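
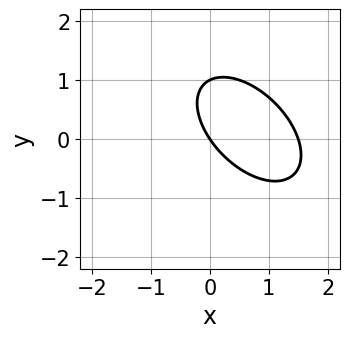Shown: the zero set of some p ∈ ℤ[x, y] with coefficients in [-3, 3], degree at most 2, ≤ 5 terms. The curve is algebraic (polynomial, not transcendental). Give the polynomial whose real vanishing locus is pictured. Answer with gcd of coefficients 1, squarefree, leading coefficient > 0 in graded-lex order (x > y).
2*x^2 + 2*x*y + 2*y^2 - 3*x - 2*y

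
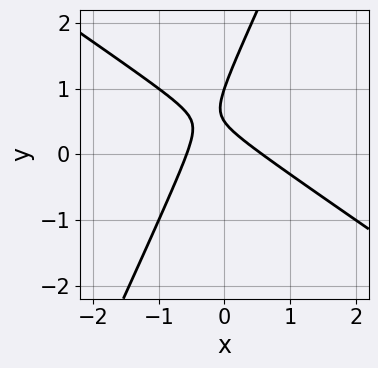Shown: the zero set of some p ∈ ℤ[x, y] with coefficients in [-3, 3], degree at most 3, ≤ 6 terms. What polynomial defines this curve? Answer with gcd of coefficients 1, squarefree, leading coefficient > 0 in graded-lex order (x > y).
3*x^2 + 3*x*y - 2*y^2 + 3*y - 1

1. Degree: no degree-1 curve has this shape, so deg p = 2.
2. From the visible intercepts: one y-axis crossing is at y = 1.
3. Matching integer coefficients to the picture gives p.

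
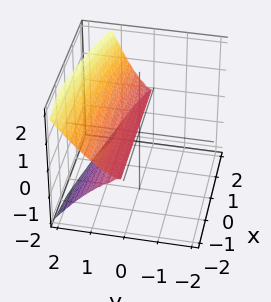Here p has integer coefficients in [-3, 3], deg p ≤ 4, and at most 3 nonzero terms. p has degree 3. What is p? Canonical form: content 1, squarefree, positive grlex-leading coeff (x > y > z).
deg p = 3. A generic line meets the surface in up to 3 points.
Reading off the gridlines: it crosses the y-axis at the gridline y = 0; one z-axis crossing is at z = 0; every point of the x-axis in the box is on the surface.
Putting this together gives p.

x*z^2 + 2*y^3 - 3*z^2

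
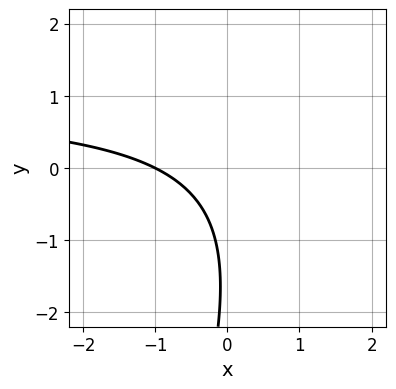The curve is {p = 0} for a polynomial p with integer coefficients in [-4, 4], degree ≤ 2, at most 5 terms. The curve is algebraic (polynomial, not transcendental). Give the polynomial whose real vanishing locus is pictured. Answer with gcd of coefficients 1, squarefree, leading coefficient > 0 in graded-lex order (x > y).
(a) deg p = 2. A generic line meets the curve in up to 2 points.
(b) From the axis intercepts and sections: it meets the x-axis at x = -1 (among the integer gridlines); it misses every integer gridline on the y-axis.
(c) Matching integer coefficients to the picture gives p.

3*x*y - y^2 - 3*x - 3*y - 3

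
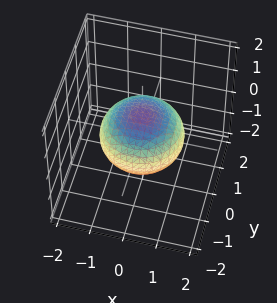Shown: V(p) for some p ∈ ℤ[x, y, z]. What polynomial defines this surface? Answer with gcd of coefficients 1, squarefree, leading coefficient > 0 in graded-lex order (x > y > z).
2*x^2 + 2*y^2 + 3*z^2 - 3

deg p = 2. Bounded and convex; a quadric.
By symmetry, every cross-section ⟂ z is a circle, so x, y appear only via x² + y²; the z ↦ −z reflection is a symmetry, so z appears only in even powers.
From the visible intercepts: a circular section at z = 0 has radius between 1 and 2; among the integer gridlines, it crosses the z-axis at z ∈ {-1, 1}.
The integer polynomial consistent with all of this is the stated p.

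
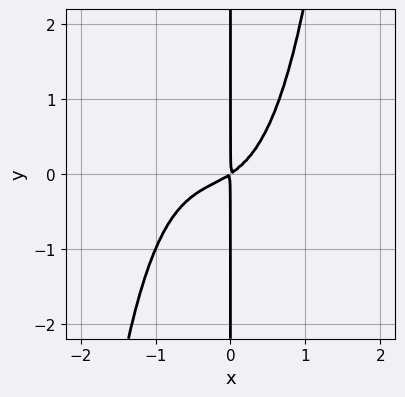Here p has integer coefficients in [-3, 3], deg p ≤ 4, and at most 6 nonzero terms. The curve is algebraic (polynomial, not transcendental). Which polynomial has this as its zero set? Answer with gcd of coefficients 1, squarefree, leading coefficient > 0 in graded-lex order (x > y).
1. The degree is 4 — no degree-3 curve has this shape.
2. Observable constraints: the visible y-axis segment lies entirely on the curve.
3. Fitting integer coefficients to these (and the overall shape) gives p.

3*x^4 + 2*x^3 + 2*x^2 - 3*x*y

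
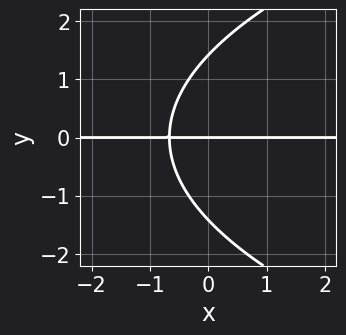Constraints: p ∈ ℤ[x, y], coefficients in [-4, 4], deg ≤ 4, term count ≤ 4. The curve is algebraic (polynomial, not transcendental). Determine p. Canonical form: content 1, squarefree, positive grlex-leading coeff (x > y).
The degree is 3 — a generic line meets the curve in up to 3 points.
Against the integer gridlines: every point of the x-axis in the box is on the curve; it crosses the y-axis at the gridline y = 0.
Putting this together gives p.

y^3 - 3*x*y - 2*y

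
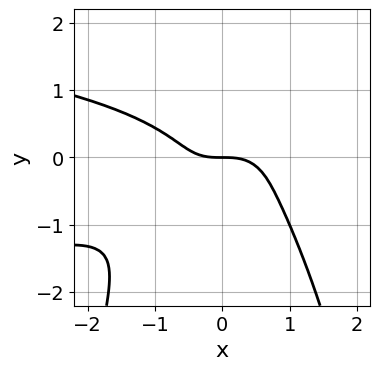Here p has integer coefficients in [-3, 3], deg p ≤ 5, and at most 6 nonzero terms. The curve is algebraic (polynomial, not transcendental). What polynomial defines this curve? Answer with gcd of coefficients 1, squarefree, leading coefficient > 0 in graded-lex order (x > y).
deg p = 4.
Checking where it meets the axes: it crosses the x-axis at the gridline x = 0; one y-axis crossing is at y = 0.
Matching integer coefficients to the picture gives p.

2*x^2*y^2 + x^3 + 2*y^3 + y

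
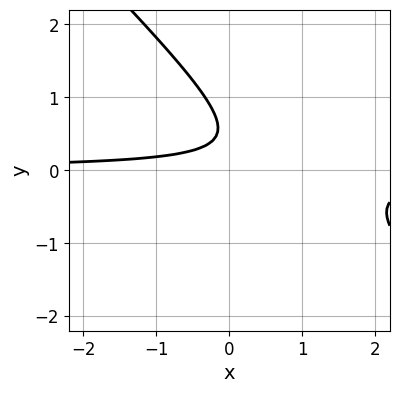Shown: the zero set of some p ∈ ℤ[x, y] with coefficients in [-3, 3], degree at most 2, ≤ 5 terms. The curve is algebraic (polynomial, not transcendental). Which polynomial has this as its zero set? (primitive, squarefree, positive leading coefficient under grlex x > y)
3*x*y + 3*y^2 - 3*y + 1

The degree is 2 — a generic line meets the curve in up to 2 points.
Against the integer gridlines: the curve avoids every integer x-axis point in the box; the curve avoids every integer y-axis point in the box.
Fitting integer coefficients to these (and the overall shape) gives p.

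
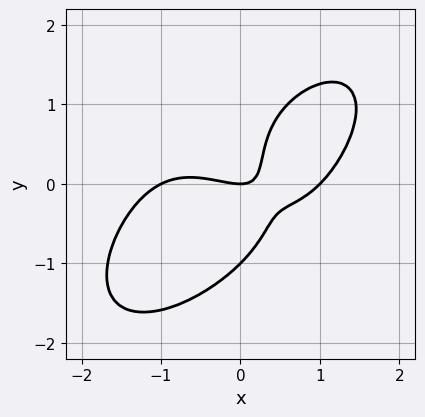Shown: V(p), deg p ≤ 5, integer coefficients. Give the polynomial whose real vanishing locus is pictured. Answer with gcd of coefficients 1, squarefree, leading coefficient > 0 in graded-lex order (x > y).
1. deg p = 4. A generic line meets the curve in up to 4 points.
2. From the visible intercepts: among the integer gridlines, it crosses the x-axis at x ∈ {-1, 0, 1}; the y-axis gridline crossings are at y ∈ {-1, 0}.
3. These observations pin down the coefficients.

x^4 + y^4 - x^2 - 3*x*y + y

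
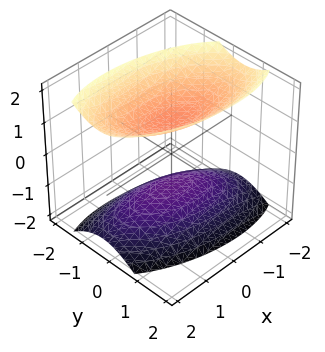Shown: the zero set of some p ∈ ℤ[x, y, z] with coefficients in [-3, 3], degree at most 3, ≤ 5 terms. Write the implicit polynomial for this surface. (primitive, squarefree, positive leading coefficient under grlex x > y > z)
x^2 + x*y + 3*y^2 - 2*z^2 + 2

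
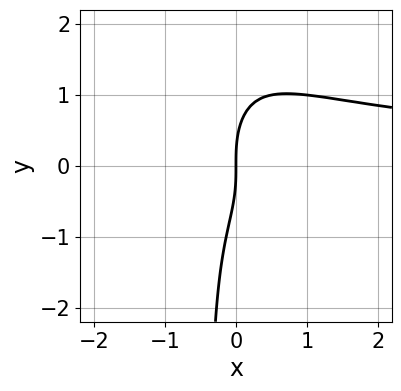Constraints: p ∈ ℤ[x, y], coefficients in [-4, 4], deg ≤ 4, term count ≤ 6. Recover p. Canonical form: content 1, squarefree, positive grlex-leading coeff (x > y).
2*x^2*y^2 + 2*x*y^3 - 2*x*y^2 + y^3 - 3*x

Degree: the shape is more complex than any degree-3 curve, so deg p = 4.
From the axis intercepts and sections: it crosses the x-axis at the gridline x = 0; it meets the y-axis at y = 0 (among the integer gridlines).
Fitting integer coefficients to these (and the overall shape) gives p.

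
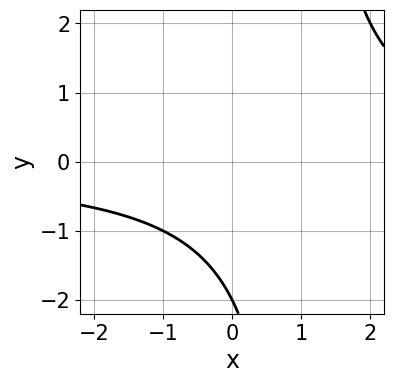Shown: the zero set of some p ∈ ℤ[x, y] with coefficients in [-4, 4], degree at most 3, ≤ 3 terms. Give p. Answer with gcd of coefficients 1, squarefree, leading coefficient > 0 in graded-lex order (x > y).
x*y - y - 2

deg p = 2. The shape is more complex than any degree-1 curve.
Observable constraints: it misses every integer gridline on the x-axis; one y-axis crossing is at y = -2.
Assembling these constraints gives the stated polynomial.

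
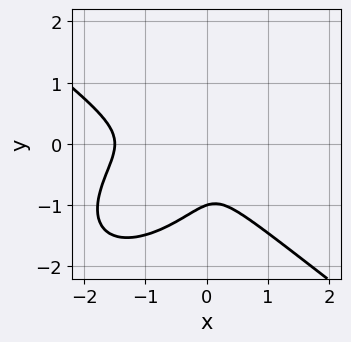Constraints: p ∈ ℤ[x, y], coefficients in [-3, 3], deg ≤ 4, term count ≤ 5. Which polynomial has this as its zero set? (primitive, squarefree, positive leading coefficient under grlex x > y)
2*x^3 - x*y^2 + 3*y^3 + 3*x^2 + 3*y^2

Degree: a generic line meets the curve in up to 3 points, so deg p = 3.
From the visible intercepts: it crosses the y-axis at the gridline y = -1.
Assembling these constraints gives the stated polynomial.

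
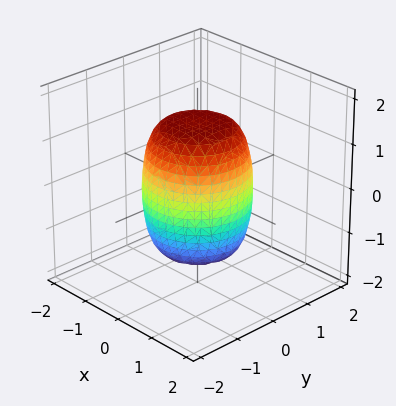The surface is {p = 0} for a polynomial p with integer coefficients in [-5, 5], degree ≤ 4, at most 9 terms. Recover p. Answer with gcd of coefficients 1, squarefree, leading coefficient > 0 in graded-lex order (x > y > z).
2*x^4 + 4*x^2*y^2 + 2*y^4 - x^2 - y^2 + z^2 - 2

(a) The degree is 4 — a generic line meets the surface in up to 4 points.
(b) By symmetry, every cross-section ⟂ z is a circle, so x, y appear only via x² + y².
(c) Reading off the gridlines: a circular section at z = -1 has radius exactly 1.
(d) Solving for integer coefficients yields p as stated.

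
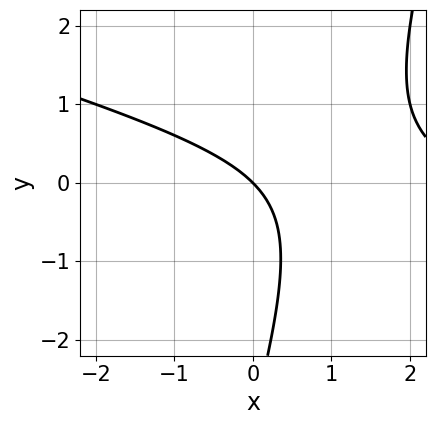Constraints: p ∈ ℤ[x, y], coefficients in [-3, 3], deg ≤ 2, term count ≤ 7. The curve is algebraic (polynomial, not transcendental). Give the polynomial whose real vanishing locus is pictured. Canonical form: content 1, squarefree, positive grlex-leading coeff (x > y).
x^2 + 3*x*y - y^2 - 3*x - 3*y

First, the degree is 2 — no degree-1 curve has this shape.
Next, observable constraints: it crosses the y-axis at the gridline y = 0; one x-axis crossing is at x = 0.
Finally, solving for integer coefficients yields p as stated.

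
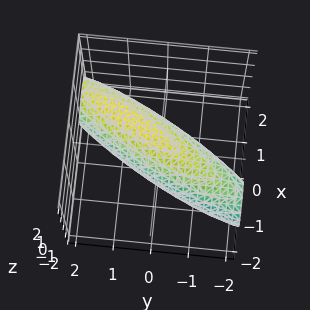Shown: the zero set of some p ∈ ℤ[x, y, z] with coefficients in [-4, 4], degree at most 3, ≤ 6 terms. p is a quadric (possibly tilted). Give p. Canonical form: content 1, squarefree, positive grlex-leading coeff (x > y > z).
deg p = 2. No degree-1 surface has this shape.
Solving for integer coefficients yields p as stated.

3*x^2 - 3*x*y - x*z + y^2 + 3*z^2 - 2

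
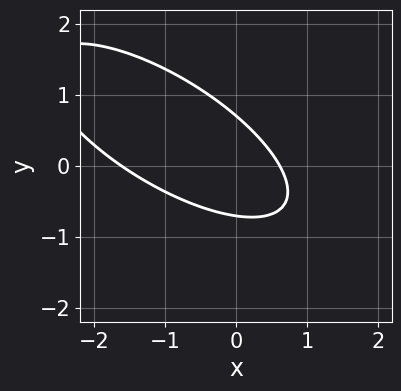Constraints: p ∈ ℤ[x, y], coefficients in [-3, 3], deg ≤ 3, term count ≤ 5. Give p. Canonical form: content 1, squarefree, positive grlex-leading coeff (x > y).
x^2 + 2*x*y + 2*y^2 + x - 1

(a) The degree is 2 — the shape is more complex than any degree-1 curve.
(b) Putting this together gives p.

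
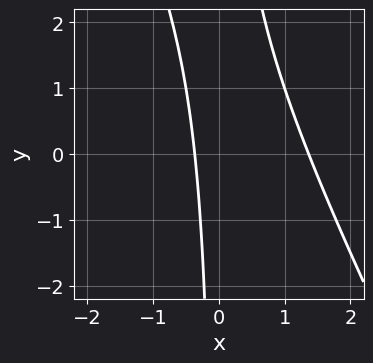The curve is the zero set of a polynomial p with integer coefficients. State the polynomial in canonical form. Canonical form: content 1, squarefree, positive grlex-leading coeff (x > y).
2*x^2 + x*y - 2*x - 1

Degree: the shape is more complex than any degree-1 curve, so deg p = 2.
Observable constraints: it misses every integer gridline on the y-axis.
Solving for integer coefficients yields p as stated.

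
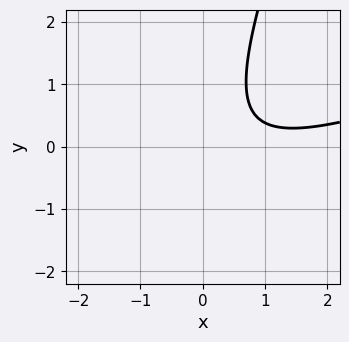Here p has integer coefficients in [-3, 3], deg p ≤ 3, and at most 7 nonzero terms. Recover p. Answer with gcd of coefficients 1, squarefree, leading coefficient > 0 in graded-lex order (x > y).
(a) The degree is 2 — no degree-1 curve has this shape.
(b) Observable constraints: the curve avoids every integer x-axis point in the box; no y-intercept at any integer in the box.
(c) Putting this together gives p.

x^2 - 3*x*y + y^2 - 2*x + 2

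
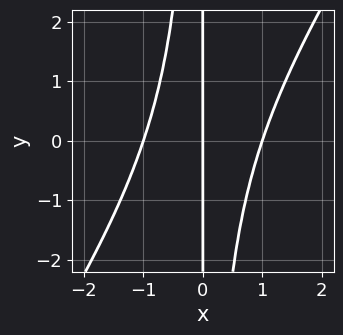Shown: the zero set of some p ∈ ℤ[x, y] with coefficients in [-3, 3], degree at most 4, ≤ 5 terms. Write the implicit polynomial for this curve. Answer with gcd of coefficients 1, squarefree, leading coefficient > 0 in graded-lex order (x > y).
The degree is 3 — a generic line meets the curve in up to 3 points.
Checking where it meets the axes: every point of the y-axis in the box is on the curve; the x-axis gridline crossings are at x ∈ {-1, 0, 1}.
Solving for integer coefficients yields p as stated.

3*x^3 - 2*x^2*y - 3*x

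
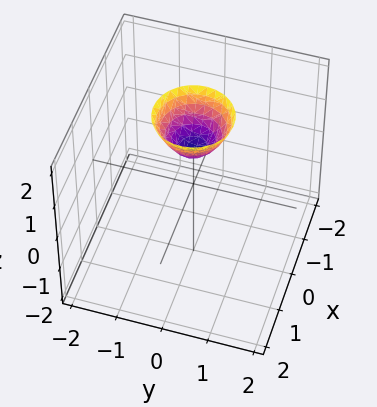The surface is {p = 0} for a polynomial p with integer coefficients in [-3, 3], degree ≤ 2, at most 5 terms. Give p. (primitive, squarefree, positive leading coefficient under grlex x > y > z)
3*x^2 + 3*y^2 - 2*z + 2

1. The degree is 2 — a generic line meets the surface in up to 2 points.
2. Symmetries: the surface is invariant under rotation about z: p = q(x² + y², z).
3. Against the integer gridlines: the surface avoids every integer y-axis point in the box; a circular section at z = 2 has radius between 0 and 1.
4. Together with the visible shape, these determine p as stated. Check: (0, 0, 1) on the z-axis lies on the surface, and p(0, 0, 1) = 0. ✓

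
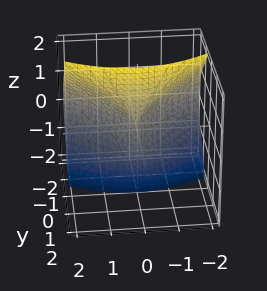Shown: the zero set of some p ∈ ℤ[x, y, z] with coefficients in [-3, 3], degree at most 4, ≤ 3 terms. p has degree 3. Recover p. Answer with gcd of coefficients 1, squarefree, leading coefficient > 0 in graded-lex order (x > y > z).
y^3 + 3*y*z^2 + 2*x^2

1. deg p = 3. The shape is more complex than any degree-2 surface.
2. Observable constraints: it crosses the x-axis at the gridline x = 0; one y-axis crossing is at y = 0; the visible z-axis segment lies entirely on the surface.
3. Assembling these constraints gives the stated polynomial.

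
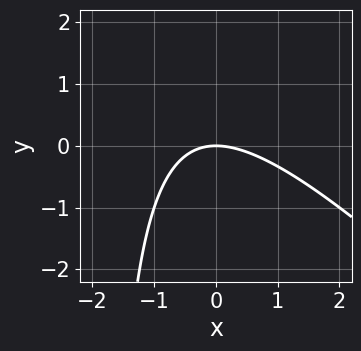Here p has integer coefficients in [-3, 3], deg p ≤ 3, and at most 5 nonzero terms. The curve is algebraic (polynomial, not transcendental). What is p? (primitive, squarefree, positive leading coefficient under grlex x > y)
(a) The degree is 2 — the shape is more complex than any degree-1 curve.
(b) Observable constraints: it crosses the y-axis at the gridline y = 0; it crosses the x-axis at the gridline x = 0.
(c) These observations pin down the coefficients.

x^2 + x*y + 2*y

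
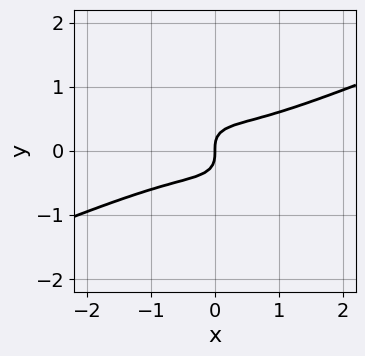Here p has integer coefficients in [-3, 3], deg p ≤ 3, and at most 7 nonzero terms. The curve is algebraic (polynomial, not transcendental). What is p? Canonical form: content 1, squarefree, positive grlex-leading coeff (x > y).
x^3 - x^2*y - 2*x*y^2 - 3*y^3 + x

(a) The degree is 3 — a generic line meets the curve in up to 3 points.
(b) Against the integer gridlines: it meets the y-axis at y = 0 (among the integer gridlines); it meets the x-axis at x = 0 (among the integer gridlines).
(c) Solving for integer coefficients yields p as stated.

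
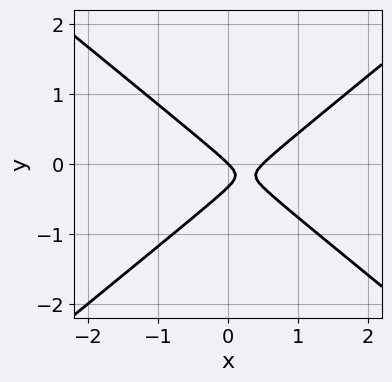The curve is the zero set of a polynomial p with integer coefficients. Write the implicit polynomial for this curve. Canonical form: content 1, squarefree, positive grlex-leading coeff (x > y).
2*x^2 - 3*y^2 - x - y

1. The degree is 2 — a generic line meets the curve in up to 2 points.
2. Against the integer gridlines: one x-axis crossing is at x = 0; one y-axis crossing is at y = 0.
3. Fitting integer coefficients to these (and the overall shape) gives p.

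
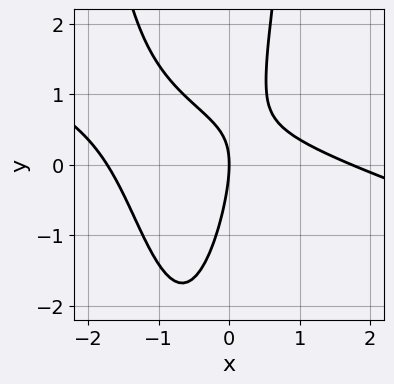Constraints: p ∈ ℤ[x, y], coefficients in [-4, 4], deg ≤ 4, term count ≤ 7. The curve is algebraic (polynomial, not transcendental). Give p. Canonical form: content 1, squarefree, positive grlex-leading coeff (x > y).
1. The degree is 3 — a generic line meets the curve in up to 3 points.
2. Reading off the gridlines: one y-axis crossing is at y = 0; one x-axis crossing is at x = 0.
3. Matching integer coefficients to the picture gives p.

x^3 + 3*x^2*y + 3*x*y - y^2 - 3*x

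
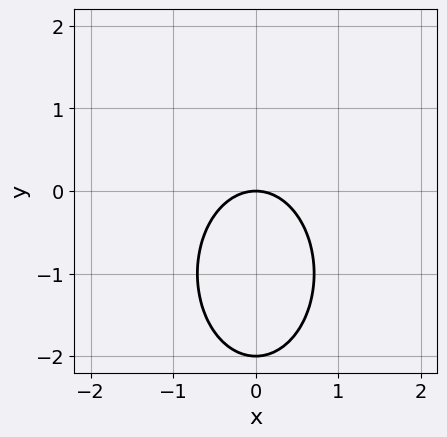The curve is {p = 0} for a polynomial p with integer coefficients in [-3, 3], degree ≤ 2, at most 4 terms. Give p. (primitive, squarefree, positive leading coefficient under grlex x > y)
2*x^2 + y^2 + 2*y

First, degree: the shape is more complex than any degree-1 curve, so deg p = 2.
Then, symmetries: mirror symmetry x ↦ −x ⇒ only even powers of x.
Next, checking where it meets the axes: one x-axis crossing is at x = 0; the y-axis gridline crossings are at y ∈ {-2, 0}.
Finally, assembling these constraints gives the stated polynomial.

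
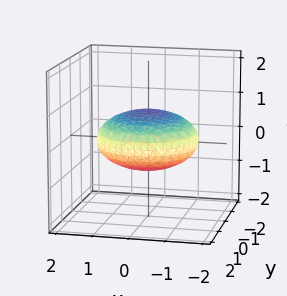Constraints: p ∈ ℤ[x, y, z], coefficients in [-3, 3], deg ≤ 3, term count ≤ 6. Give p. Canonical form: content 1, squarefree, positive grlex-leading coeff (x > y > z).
x^2 + y^2 + 3*z^2 - 2

First, the degree is 2 — a closed, bounded, convex surface; a quadric.
Then, symmetries: every cross-section ⟂ z is a circle, so x, y appear only via x² + y²; the z ↦ −z reflection is a symmetry, so z appears only in even powers.
Then, against the integer gridlines: a circular section at z = 0 has radius between 1 and 2.
Finally, solving for integer coefficients yields p as stated.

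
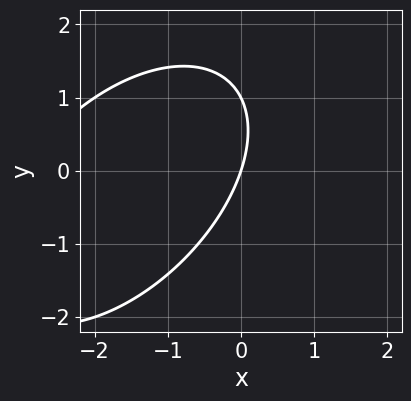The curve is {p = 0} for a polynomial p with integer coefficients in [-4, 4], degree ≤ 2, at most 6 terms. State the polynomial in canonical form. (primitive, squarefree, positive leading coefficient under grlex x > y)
x^2 - x*y + y^2 + 3*x - y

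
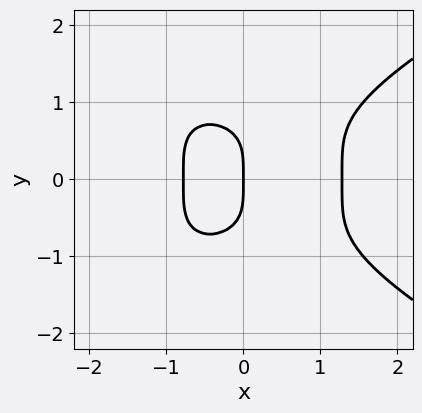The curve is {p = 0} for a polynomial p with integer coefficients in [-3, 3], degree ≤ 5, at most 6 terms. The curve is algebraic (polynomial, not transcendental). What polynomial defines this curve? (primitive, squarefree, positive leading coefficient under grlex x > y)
1. The degree is 4 — no degree-3 curve has this shape.
2. Symmetries: the y ↦ −y reflection is a symmetry, so y appears only in even powers.
3. Against the integer gridlines: it crosses the x-axis at the gridline x = 0; one y-axis crossing is at y = 0.
4. Matching integer coefficients to the picture gives p.

2*y^4 - 2*x^3 + x^2 + 2*x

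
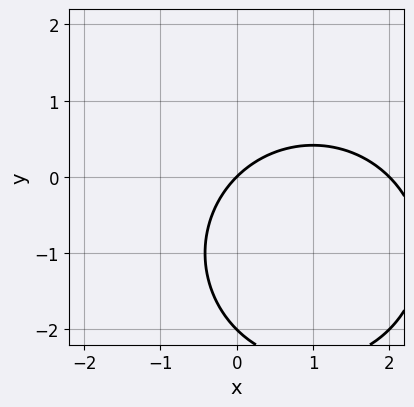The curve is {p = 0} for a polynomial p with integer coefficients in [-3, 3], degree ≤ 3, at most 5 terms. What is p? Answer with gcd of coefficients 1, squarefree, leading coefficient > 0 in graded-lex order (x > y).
x^2 + y^2 - 2*x + 2*y

The degree is 2 — no degree-1 curve has this shape.
Reading off the gridlines: the y-axis gridline crossings are at y ∈ {-2, 0}; among the integer gridlines, it crosses the x-axis at x ∈ {0, 2}.
Fitting integer coefficients to these (and the overall shape) gives p.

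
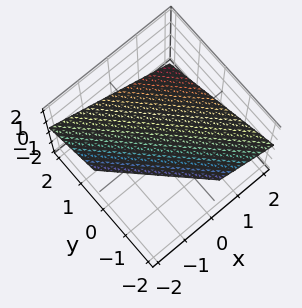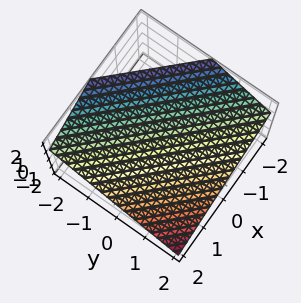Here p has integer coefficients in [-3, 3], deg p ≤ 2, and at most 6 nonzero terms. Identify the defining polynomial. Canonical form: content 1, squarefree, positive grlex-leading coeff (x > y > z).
Degree: every cross-section is a straight line — this is a plane, so deg p = 1.
Observable constraints: it meets the y-axis at y = 1 (among the integer gridlines); it crosses the x-axis at the gridline x = 1.
These observations pin down the coefficients.

2*x + 2*y + 3*z - 2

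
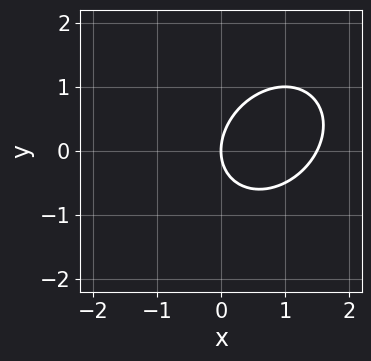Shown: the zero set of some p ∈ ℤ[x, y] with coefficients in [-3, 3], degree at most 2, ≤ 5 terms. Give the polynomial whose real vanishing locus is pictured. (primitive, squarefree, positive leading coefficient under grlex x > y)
2*x^2 - x*y + 2*y^2 - 3*x

deg p = 2. The shape is more complex than any degree-1 curve.
Against the integer gridlines: it meets the x-axis at x = 0 (among the integer gridlines); it crosses the y-axis at the gridline y = 0.
The integer polynomial consistent with all of this is the stated p.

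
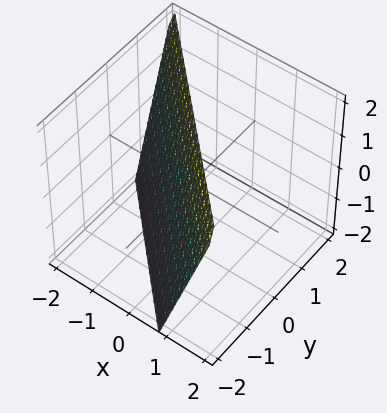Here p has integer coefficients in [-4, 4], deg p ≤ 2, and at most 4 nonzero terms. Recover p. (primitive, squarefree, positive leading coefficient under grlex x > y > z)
1. Degree: every cross-section is a straight line — this is a plane, so deg p = 1.
2. Reading off the gridlines: one z-axis crossing is at z = 2.
3. These observations pin down the coefficients.

3*x + 3*y - z + 2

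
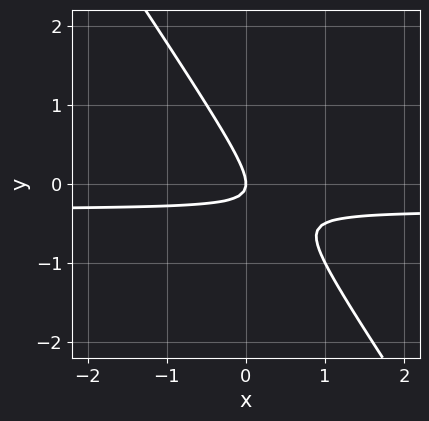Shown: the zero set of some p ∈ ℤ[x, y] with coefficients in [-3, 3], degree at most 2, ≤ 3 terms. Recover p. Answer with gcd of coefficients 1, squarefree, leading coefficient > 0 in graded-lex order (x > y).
First, degree: the shape is more complex than any degree-1 curve, so deg p = 2.
Next, from the visible intercepts: it crosses the y-axis at the gridline y = 0; one x-axis crossing is at x = 0.
Finally, fitting integer coefficients to these (and the overall shape) gives p.

3*x*y + 2*y^2 + x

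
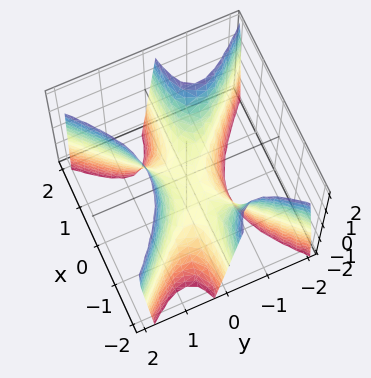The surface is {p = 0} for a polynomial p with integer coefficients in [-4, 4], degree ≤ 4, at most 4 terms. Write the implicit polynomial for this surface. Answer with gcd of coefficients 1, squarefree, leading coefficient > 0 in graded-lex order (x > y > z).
2*x^2*y - 2*y^3 + x*y + z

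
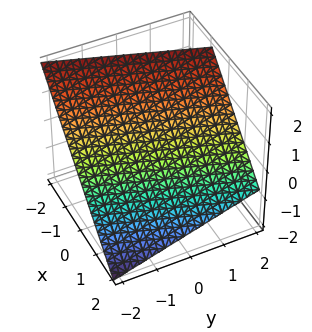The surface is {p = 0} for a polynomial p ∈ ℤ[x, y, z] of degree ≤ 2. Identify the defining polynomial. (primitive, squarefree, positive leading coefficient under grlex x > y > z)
(a) deg p = 1. Every cross-section is a straight line — this is a plane.
(b) From the axis intercepts and sections: it crosses the y-axis at the gridline y = -2.
(c) These observations pin down the coefficients.

3*x - y + 3*z - 2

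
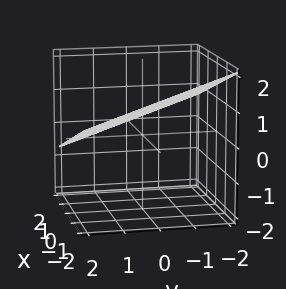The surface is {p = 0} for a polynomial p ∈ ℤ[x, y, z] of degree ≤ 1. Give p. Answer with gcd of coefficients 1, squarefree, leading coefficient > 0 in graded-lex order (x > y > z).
The degree is 1 — the surface is flat (a plane).
Observable constraints: one y-axis crossing is at y = 2; it meets the x-axis at x = 2 (among the integer gridlines).
The integer polynomial consistent with all of this is the stated p.

x + y + 3*z - 2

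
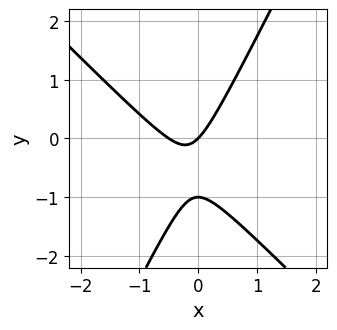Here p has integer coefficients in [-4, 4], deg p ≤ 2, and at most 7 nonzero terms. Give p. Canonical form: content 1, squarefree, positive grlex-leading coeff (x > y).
1. deg p = 2. A generic line meets the curve in up to 2 points.
2. From the axis intercepts and sections: it crosses the x-axis at the gridline x = 0; among the integer gridlines, it crosses the y-axis at y ∈ {-1, 0}.
3. Together with the visible shape, these determine p as stated.

2*x^2 + x*y - y^2 + x - y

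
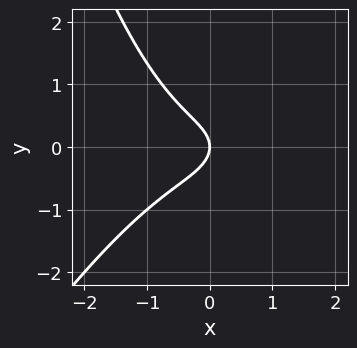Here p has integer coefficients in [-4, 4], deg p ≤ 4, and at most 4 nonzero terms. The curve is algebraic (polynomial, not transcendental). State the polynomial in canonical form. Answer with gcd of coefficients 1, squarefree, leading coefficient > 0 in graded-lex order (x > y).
(a) deg p = 3. A generic line meets the curve in up to 3 points.
(b) Checking where it meets the axes: it meets the x-axis at x = 0 (among the integer gridlines); it meets the y-axis at y = 0 (among the integer gridlines).
(c) Matching integer coefficients to the picture gives p.

2*x^3 - x^2*y + 3*y^2 + 2*x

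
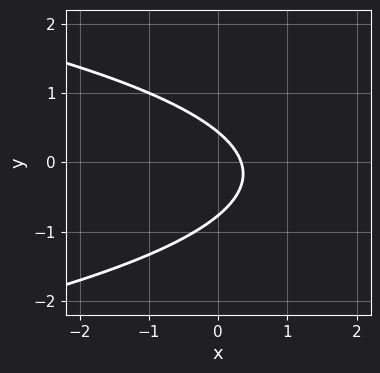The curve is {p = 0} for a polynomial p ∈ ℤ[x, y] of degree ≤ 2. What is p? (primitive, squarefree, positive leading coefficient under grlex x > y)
The degree is 2 — no degree-1 curve has this shape.
The integer polynomial consistent with all of this is the stated p.

3*y^2 + 3*x + y - 1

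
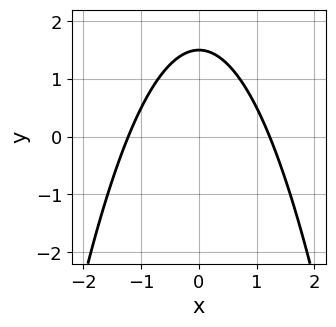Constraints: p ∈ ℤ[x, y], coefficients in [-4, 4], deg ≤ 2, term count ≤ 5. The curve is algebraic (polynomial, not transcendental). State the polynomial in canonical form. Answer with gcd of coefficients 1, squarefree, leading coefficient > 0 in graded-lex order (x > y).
2*x^2 + 2*y - 3

1. deg p = 2. The shape is more complex than any degree-1 curve.
2. Symmetries: the x ↦ −x reflection is a symmetry, so x appears only in even powers.
3. These observations pin down the coefficients.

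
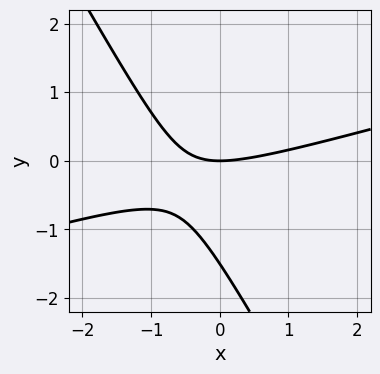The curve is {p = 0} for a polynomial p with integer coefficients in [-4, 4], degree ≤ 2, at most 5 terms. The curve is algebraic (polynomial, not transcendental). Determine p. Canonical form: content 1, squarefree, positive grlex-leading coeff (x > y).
x^2 - 3*x*y - 2*y^2 - 3*y

1. The degree is 2 — a generic line meets the curve in up to 2 points.
2. Observable constraints: it crosses the y-axis at the gridline y = 0; one x-axis crossing is at x = 0.
3. Putting this together gives p.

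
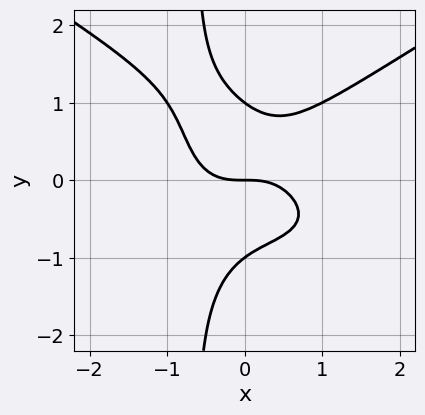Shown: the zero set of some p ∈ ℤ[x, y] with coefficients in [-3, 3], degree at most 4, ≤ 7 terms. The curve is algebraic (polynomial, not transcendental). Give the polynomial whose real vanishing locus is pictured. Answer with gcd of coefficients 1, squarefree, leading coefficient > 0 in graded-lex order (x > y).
x^3*y - 3*x*y^3 + 2*x^3 - 2*y^3 + 2*y

(a) deg p = 4. A generic line meets the curve in up to 4 points.
(b) Checking where it meets the axes: among the integer gridlines, it crosses the y-axis at y ∈ {-1, 0, 1}; it meets the x-axis at x = 0 (among the integer gridlines).
(c) The integer polynomial consistent with all of this is the stated p.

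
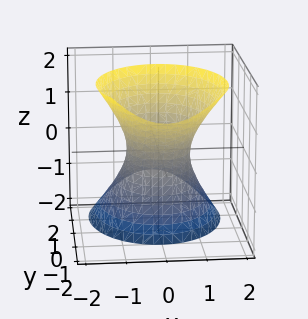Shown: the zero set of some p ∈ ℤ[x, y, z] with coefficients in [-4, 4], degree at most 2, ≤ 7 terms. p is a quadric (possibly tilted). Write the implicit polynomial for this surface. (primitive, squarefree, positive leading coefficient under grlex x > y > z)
3*x^2 + 2*y^2 + 2*y*z - z^2 - 2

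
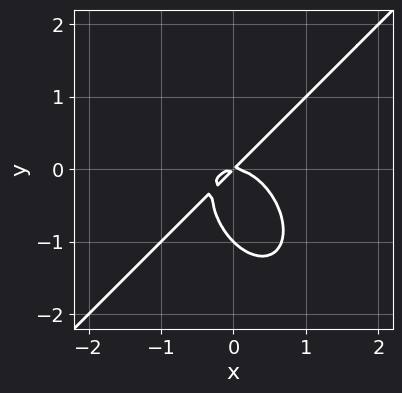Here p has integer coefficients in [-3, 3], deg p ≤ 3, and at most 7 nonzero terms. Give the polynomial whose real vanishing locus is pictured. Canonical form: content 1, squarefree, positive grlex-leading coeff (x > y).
3*x^3 - x^2*y - 2*y^3 + 2*x*y - 2*y^2

First, degree: the shape is more complex than any degree-2 curve, so deg p = 3.
Next, from the axis intercepts and sections: it crosses the x-axis at the gridline x = 0; the y-axis gridline crossings are at y ∈ {-1, 0}.
Finally, solving for integer coefficients yields p as stated.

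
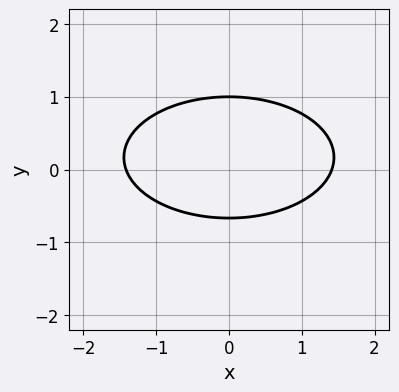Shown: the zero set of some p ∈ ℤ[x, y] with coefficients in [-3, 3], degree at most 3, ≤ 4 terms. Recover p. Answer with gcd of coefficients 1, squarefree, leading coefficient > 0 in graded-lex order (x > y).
x^2 + 3*y^2 - y - 2

The degree is 2 — the shape is more complex than any degree-1 curve.
Symmetries: mirror symmetry x ↦ −x ⇒ only even powers of x.
From the visible intercepts: it meets the y-axis at y = 1 (among the integer gridlines).
Matching integer coefficients to the picture gives p.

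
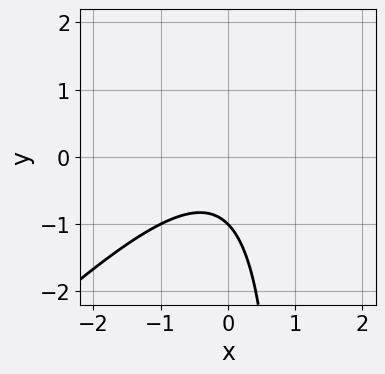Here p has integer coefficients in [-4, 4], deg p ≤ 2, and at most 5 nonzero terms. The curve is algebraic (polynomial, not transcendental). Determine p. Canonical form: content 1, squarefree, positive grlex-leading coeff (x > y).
x^2 - x*y + y + 1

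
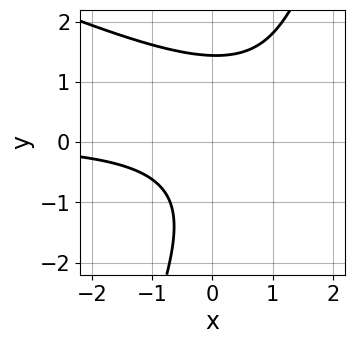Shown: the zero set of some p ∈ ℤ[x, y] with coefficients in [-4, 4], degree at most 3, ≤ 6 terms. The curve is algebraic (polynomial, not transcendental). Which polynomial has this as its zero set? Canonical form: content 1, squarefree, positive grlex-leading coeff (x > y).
The degree is 3 — the shape is more complex than any degree-2 curve.
Observable constraints: the curve avoids every integer x-axis point in the box.
Putting this together gives p.

x^2*y + 2*x*y^2 - y^3 - 3*x*y + 3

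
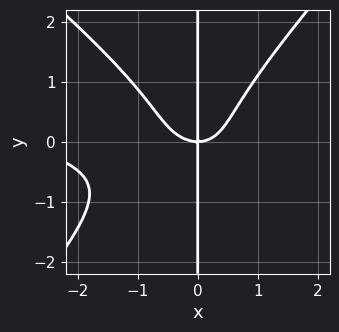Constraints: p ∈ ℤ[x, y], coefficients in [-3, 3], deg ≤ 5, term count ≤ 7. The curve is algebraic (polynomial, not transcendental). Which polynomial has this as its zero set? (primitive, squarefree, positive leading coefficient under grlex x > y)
1. deg p = 4. No degree-3 curve has this shape.
2. Checking where it meets the axes: every point of the y-axis in the box is on the curve; it crosses the x-axis at the gridline x = 0.
3. Together with the visible shape, these determine p as stated.

x^4 + 3*x^3*y - 3*x*y^3 + 3*x^3 - 3*x*y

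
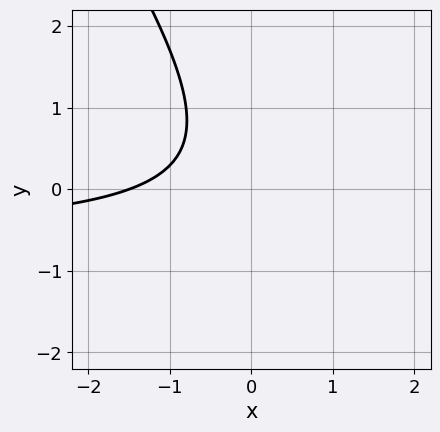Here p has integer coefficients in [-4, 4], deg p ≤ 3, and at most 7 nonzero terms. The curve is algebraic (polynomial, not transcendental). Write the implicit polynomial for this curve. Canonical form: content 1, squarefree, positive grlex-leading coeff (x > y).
3*x*y + 2*y^2 + 2*x - y + 3

(a) deg p = 2. A generic line meets the curve in up to 2 points.
(b) Reading off the gridlines: no y-intercept at any integer in the box.
(c) Putting this together gives p.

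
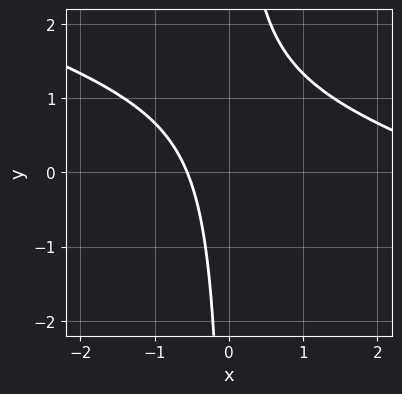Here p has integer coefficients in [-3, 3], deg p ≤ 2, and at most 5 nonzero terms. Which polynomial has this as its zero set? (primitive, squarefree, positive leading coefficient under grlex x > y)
1. The degree is 2 — the shape is more complex than any degree-1 curve.
2. Reading off the gridlines: it misses every integer gridline on the y-axis.
3. These observations pin down the coefficients.

x^2 + 3*x*y - 3*x - 2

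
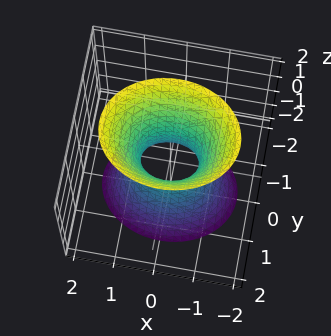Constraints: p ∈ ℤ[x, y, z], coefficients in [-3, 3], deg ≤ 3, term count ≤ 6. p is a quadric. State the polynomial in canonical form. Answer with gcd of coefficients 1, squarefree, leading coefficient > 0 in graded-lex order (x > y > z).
(a) deg p = 2. One connected sheet with a waist; a quadric.
(b) Symmetries: the x ↦ −x reflection is a symmetry, so x appears only in even powers; mirror symmetry y ↦ −y ⇒ only even powers of y; mirror symmetry z ↦ −z ⇒ only even powers of z.
(c) Observable constraints: the surface avoids every integer z-axis point in the box.
(d) Putting this together gives p.

2*x^2 + 3*y^2 - z^2 - 1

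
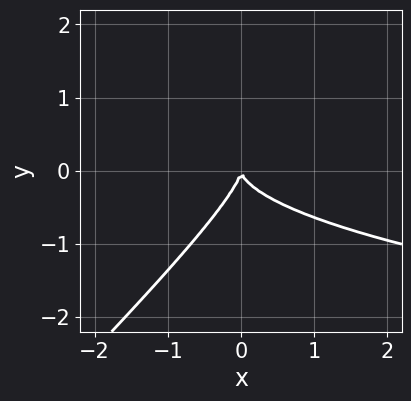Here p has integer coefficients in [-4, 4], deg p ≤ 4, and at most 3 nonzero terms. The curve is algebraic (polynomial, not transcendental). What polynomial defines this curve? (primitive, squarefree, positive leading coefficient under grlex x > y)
(a) The degree is 3 — the shape is more complex than any degree-2 curve.
(b) Checking where it meets the axes: one y-axis crossing is at y = 0; one x-axis crossing is at x = 0.
(c) These observations pin down the coefficients.

3*x*y^2 - 3*y^3 - 2*x^2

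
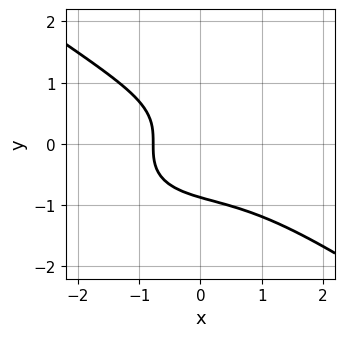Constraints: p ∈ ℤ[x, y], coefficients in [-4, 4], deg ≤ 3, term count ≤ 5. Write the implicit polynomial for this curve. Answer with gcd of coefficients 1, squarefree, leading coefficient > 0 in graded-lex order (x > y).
1. deg p = 3.
2. Solving for integer coefficients yields p as stated.

x^3 + 3*y^3 + 2*x + 2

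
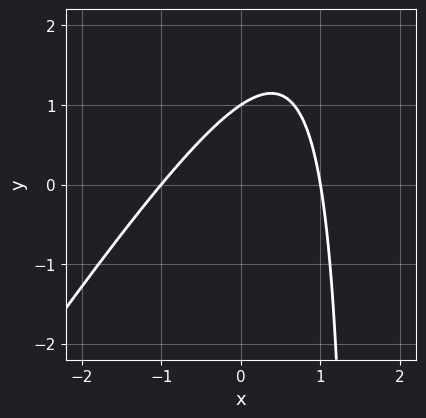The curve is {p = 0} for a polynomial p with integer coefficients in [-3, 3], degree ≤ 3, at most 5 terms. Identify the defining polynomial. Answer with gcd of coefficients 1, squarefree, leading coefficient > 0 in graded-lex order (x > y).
1. Degree: no degree-1 curve has this shape, so deg p = 2.
2. From the axis intercepts and sections: the x-axis gridline crossings are at x ∈ {-1, 1}; it meets the y-axis at y = 1 (among the integer gridlines).
3. Solving for integer coefficients yields p as stated.

3*x^2 - 2*x*y + 3*y - 3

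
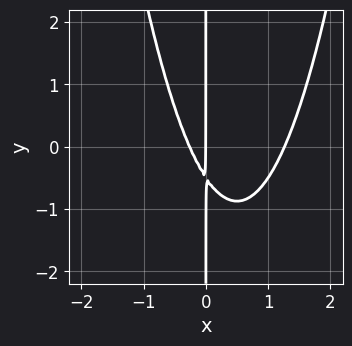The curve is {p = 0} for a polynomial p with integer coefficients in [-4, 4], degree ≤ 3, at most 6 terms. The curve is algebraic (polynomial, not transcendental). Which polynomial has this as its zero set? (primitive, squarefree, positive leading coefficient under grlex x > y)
First, degree: the shape is more complex than any degree-2 curve, so deg p = 3.
Next, against the integer gridlines: every point of the y-axis in the box is on the curve; one x-axis crossing is at x = 0.
Finally, fitting integer coefficients to these (and the overall shape) gives p.

3*x^3 - 3*x^2 - 2*x*y - x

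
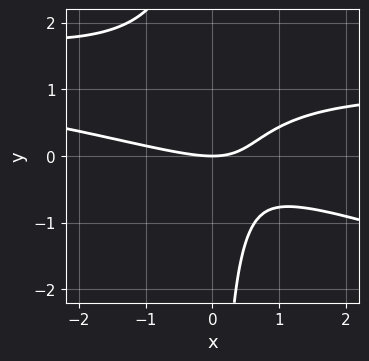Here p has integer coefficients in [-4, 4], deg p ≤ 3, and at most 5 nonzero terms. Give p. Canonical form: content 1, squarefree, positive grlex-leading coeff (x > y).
The degree is 3 — a generic line meets the curve in up to 3 points.
Against the integer gridlines: one y-axis crossing is at y = 0; it crosses the x-axis at the gridline x = 0.
These observations pin down the coefficients.

x^2*y + 3*x*y^2 - x^2 - 3*x*y + 3*y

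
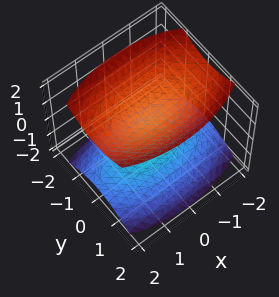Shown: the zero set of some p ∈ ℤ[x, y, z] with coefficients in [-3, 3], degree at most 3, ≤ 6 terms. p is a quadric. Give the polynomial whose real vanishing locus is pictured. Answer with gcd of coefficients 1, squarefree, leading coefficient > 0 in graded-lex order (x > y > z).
x^2 + 3*y^2 - 3*z^2 + 3

(a) The picture has 2 separate pieces. Treating them together as one polynomial.
(b) The degree is 2 — two sheets facing apart; a quadric.
(c) Symmetries: it's symmetric under z → −z, forcing even powers of z; it's symmetric under x → −x, forcing even powers of x; mirror symmetry y ↦ −y ⇒ only even powers of y.
(d) From the axis intercepts and sections: no y-intercept at any integer in the box; the z-axis gridline crossings are at z ∈ {-1, 1}; the surface avoids every integer x-axis point in the box.
(e) Solving for integer coefficients yields p as stated.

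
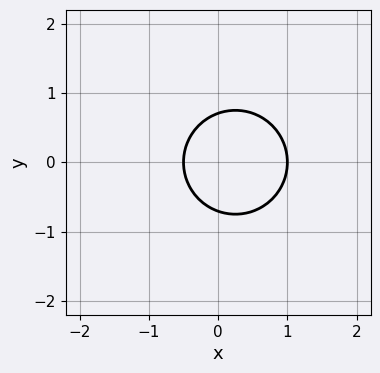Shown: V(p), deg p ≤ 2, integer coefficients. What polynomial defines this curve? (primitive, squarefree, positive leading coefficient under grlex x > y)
2*x^2 + 2*y^2 - x - 1

(a) The degree is 2 — no degree-1 curve has this shape.
(b) Symmetries: it's symmetric under y → −y, forcing even powers of y.
(c) Against the integer gridlines: one x-axis crossing is at x = 1.
(d) Solving for integer coefficients yields p as stated.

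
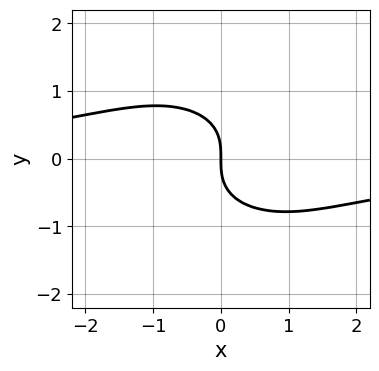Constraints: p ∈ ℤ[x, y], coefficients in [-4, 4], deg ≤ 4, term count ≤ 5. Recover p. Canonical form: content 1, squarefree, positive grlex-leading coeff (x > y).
1. Degree: a generic line meets the curve in up to 3 points, so deg p = 3.
2. From the visible intercepts: it meets the y-axis at y = 0 (among the integer gridlines); it crosses the x-axis at the gridline x = 0.
3. Matching integer coefficients to the picture gives p.

2*x^2*y + 3*y^3 + 3*x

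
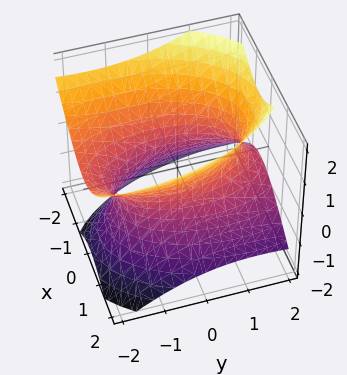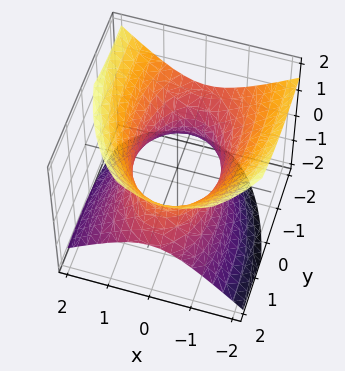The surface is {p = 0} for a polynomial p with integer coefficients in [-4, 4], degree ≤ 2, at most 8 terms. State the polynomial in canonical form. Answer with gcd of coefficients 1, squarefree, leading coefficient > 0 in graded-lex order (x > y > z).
3*x^2 + x*z + y^2 + 2*y*z - 3*z^2 - 3

Degree: the shape is more complex than any degree-1 surface, so deg p = 2.
Observable constraints: no z-intercept at any integer in the box; among the integer gridlines, it crosses the x-axis at x ∈ {-1, 1}.
Together with the visible shape, these determine p as stated.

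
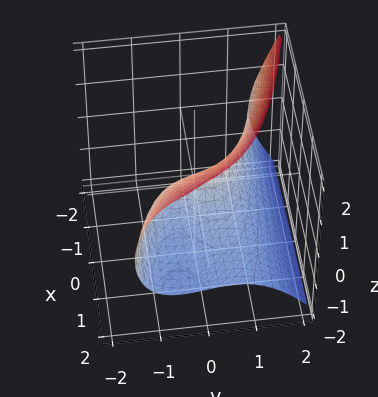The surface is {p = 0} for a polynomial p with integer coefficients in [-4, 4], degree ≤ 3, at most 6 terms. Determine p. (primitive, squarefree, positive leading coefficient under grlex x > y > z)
2*y^3 + 2*x*z + 2*y*z - 3*z^2 + 3*x

First, the degree is 3 — the shape is more complex than any degree-2 surface.
Then, reading off the gridlines: it crosses the x-axis at the gridline x = 0; one y-axis crossing is at y = 0.
Finally, these observations pin down the coefficients.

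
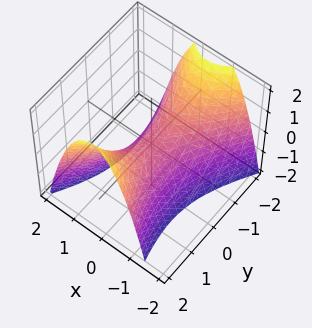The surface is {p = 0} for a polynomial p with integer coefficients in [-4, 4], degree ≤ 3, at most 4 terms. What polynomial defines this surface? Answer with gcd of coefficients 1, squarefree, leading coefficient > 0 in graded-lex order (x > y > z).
3*x^2 - x*y - y^2 + 2*z

1. deg p = 2. No degree-1 surface has this shape.
2. Checking where it meets the axes: one x-axis crossing is at x = 0; one y-axis crossing is at y = 0.
3. Together with the visible shape, these determine p as stated.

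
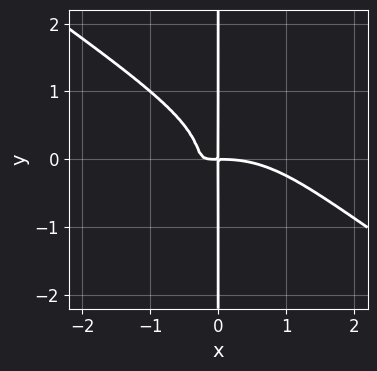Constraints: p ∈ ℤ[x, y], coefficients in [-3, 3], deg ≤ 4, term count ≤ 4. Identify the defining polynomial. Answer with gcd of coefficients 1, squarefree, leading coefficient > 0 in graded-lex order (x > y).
x^4 + 3*x*y^3 + 3*x^2*y + x*y

(a) deg p = 4. A generic line meets the curve in up to 4 points.
(b) Checking where it meets the axes: every point of the y-axis in the box is on the curve.
(c) Assembling these constraints gives the stated polynomial.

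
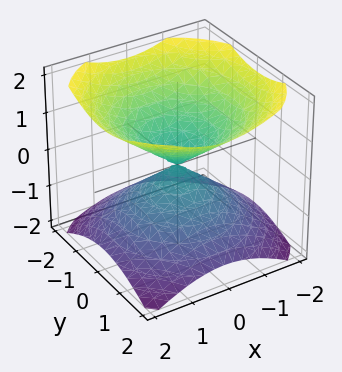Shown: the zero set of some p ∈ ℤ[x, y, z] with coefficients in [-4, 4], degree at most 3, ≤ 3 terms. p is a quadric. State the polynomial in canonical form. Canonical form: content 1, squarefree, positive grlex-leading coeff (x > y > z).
(a) I count 2 distinct pieces. They look like related sheets of one shape, so recover p as a whole.
(b) Degree: a double cone through the origin; a quadric, so deg p = 2.
(c) Symmetries: the z-axis is an axis of rotation, so x and y enter only as x² + y²; the z ↦ −z reflection is a symmetry, so z appears only in even powers.
(d) Against the integer gridlines: it crosses the x-axis at the gridline x = 0; it crosses the y-axis at the gridline y = 0; a circular section at z = 1 has radius between 1 and 2.
(e) Putting this together gives p.

2*x^2 + 2*y^2 - 3*z^2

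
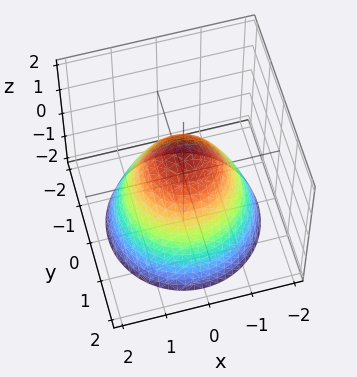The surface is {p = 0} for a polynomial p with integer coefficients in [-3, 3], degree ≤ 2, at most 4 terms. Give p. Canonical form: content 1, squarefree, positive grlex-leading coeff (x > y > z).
1. Degree: no degree-1 surface has this shape, so deg p = 2.
2. Symmetry: the surface is invariant under rotation about z: p = q(x² + y², z).
3. Against the integer gridlines: the y-axis gridline crossings are at y ∈ {-1, 1}; it crosses the z-axis at the gridline z = 1; the x-axis gridline crossings are at x ∈ {-1, 1}.
4. Putting this together gives p.

x^2 + y^2 + z - 1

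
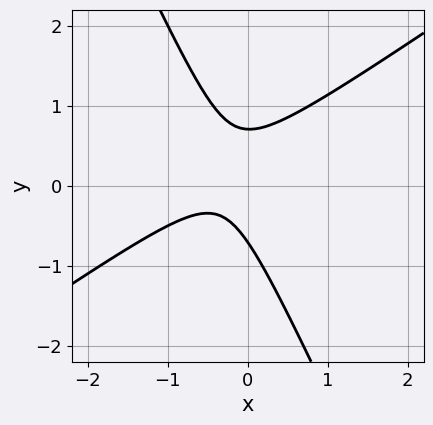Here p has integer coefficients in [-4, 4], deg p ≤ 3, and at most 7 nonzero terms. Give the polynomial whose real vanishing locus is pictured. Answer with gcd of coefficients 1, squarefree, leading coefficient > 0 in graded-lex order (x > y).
3*x^2 - 3*x*y - 2*y^2 + 2*x + 1

First, the degree is 2 — no degree-1 curve has this shape.
Next, from the visible intercepts: no x-intercept at any integer in the box.
Finally, assembling these constraints gives the stated polynomial.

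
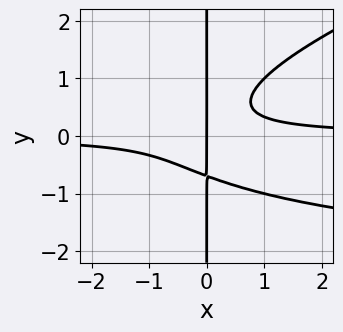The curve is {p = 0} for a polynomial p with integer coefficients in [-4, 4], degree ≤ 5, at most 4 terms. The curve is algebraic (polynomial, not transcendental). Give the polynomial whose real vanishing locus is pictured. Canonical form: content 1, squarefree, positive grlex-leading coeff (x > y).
1. Degree: no degree-3 curve has this shape, so deg p = 4.
2. Against the integer gridlines: it meets the x-axis at x = 0 (among the integer gridlines); every point of the y-axis in the box is on the curve.
3. Fitting integer coefficients to these (and the overall shape) gives p.

x^2*y^2 - 3*x*y^3 + 3*x^2*y - x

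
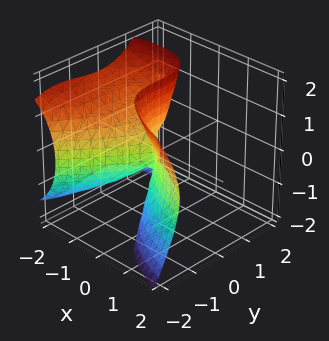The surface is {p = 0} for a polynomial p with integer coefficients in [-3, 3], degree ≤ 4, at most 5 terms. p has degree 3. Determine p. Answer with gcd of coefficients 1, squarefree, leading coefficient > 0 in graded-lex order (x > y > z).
2*x*y^2 - 3*x*z^2 - 2*y^3 - 3*x^2

1. deg p = 3. The shape is more complex than any degree-2 surface.
2. Against the integer gridlines: it meets the x-axis at x = 0 (among the integer gridlines); the visible z-axis segment lies entirely on the surface; one y-axis crossing is at y = 0.
3. The integer polynomial consistent with all of this is the stated p.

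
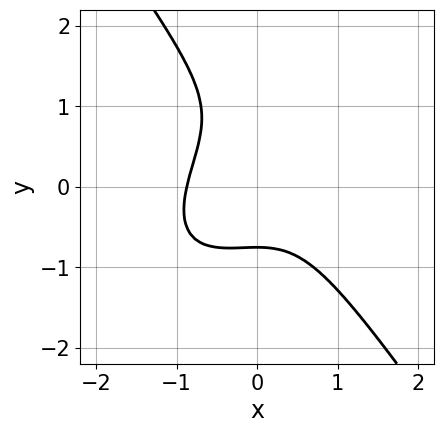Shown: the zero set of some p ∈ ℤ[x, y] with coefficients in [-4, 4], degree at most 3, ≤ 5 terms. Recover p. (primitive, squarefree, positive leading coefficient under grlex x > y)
3*x^3 - 2*x^2*y + 2*y^3 - 2*y^2 + 2

Degree: a generic line meets the curve in up to 3 points, so deg p = 3.
Matching integer coefficients to the picture gives p.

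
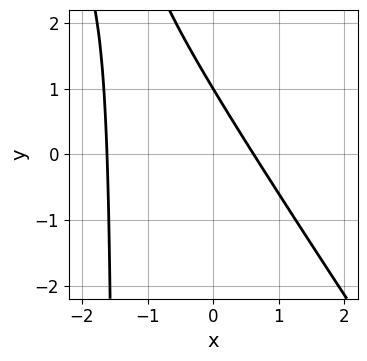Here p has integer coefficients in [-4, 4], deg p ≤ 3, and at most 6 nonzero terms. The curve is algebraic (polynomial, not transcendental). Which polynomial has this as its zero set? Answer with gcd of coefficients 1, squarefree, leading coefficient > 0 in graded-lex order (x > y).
3*x^2 + 2*x*y + 3*x + 3*y - 3

First, deg p = 2. A generic line meets the curve in up to 2 points.
Then, observable constraints: one y-axis crossing is at y = 1.
Finally, these observations pin down the coefficients.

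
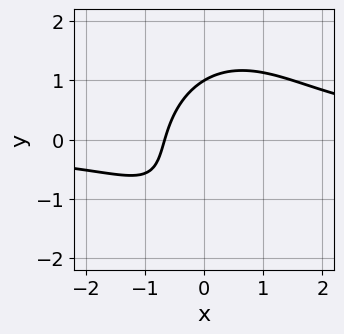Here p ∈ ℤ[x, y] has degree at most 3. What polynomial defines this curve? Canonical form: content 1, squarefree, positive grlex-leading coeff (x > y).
2*x^2*y + y^3 + y^2 - 3*x - 2

First, the degree is 3 — a generic line meets the curve in up to 3 points.
Next, against the integer gridlines: it crosses the y-axis at the gridline y = 1.
Finally, solving for integer coefficients yields p as stated.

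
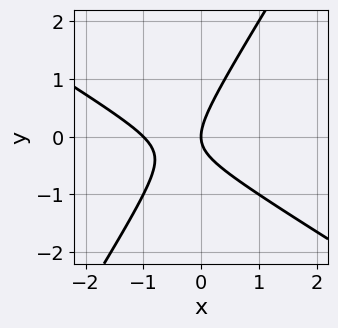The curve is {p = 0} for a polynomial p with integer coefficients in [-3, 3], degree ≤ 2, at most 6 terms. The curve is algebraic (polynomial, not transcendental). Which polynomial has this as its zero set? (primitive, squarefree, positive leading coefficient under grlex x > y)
x^2 + x*y - y^2 + x

Degree: no degree-1 curve has this shape, so deg p = 2.
From the axis intercepts and sections: it meets the y-axis at y = 0 (among the integer gridlines); the x-axis gridline crossings are at x ∈ {-1, 0}.
Fitting integer coefficients to these (and the overall shape) gives p.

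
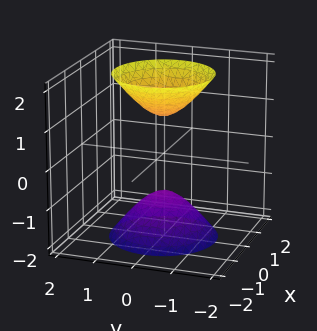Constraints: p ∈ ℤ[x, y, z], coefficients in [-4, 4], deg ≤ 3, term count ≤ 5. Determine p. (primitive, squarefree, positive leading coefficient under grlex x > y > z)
There are 2 components. Treating them together as one polynomial.
The degree is 2 — two separate bowl-shaped sheets opening away from each other; a quadric.
By symmetry, the z-axis is an axis of rotation, so x and y enter only as x² + y²; the z ↦ −z reflection is a symmetry, so z appears only in even powers.
Reading off the gridlines: a circular section at z = 2 has radius between 1 and 2; among the integer gridlines, it crosses the z-axis at z ∈ {-1, 1}.
Together with the visible shape, these determine p as stated.

2*x^2 + 2*y^2 - z^2 + 1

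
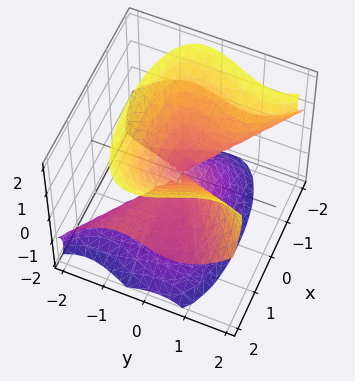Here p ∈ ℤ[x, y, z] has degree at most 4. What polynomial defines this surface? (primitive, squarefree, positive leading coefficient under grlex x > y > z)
x^2*y + 2*x^2*z - 3*y^3 + 3*y^2*z - 2*z^3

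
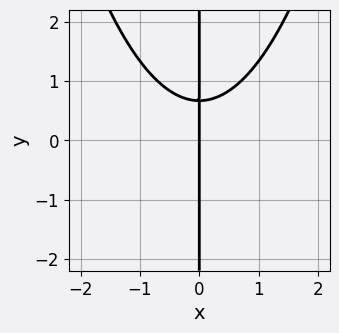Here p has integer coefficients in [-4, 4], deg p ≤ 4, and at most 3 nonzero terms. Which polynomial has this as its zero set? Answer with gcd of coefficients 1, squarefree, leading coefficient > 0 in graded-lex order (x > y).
First, the degree is 3 — no degree-2 curve has this shape.
Next, from the visible intercepts: one x-axis crossing is at x = 0; the visible y-axis segment lies entirely on the curve.
Finally, assembling these constraints gives the stated polynomial.

2*x^3 - 3*x*y + 2*x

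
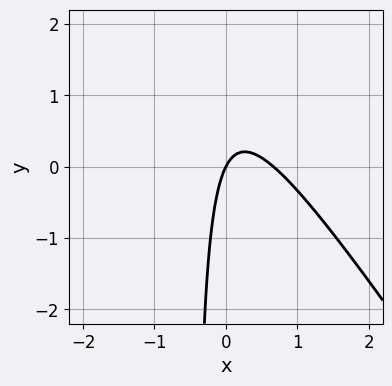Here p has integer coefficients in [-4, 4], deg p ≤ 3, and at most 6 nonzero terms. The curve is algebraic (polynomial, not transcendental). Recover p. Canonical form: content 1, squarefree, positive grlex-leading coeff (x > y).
1. Degree: no degree-1 curve has this shape, so deg p = 2.
2. From the axis intercepts and sections: it crosses the y-axis at the gridline y = 0; one x-axis crossing is at x = 0.
3. The integer polynomial consistent with all of this is the stated p.

3*x^2 + 2*x*y - 2*x + y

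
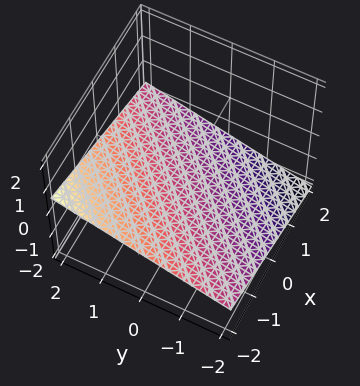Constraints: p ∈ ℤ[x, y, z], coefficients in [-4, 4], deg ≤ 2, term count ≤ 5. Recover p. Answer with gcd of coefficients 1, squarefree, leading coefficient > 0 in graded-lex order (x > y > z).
x - y + 3*z + 2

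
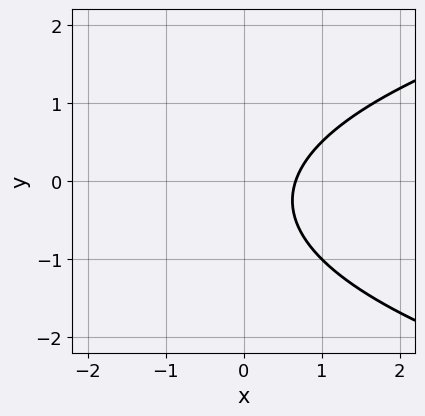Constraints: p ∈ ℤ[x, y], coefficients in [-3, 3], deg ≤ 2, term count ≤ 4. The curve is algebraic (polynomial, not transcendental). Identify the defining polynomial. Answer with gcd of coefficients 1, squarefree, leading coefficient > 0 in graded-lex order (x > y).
(a) The degree is 2 — the shape is more complex than any degree-1 curve.
(b) Against the integer gridlines: the curve avoids every integer y-axis point in the box.
(c) Solving for integer coefficients yields p as stated.

2*y^2 - 3*x + y + 2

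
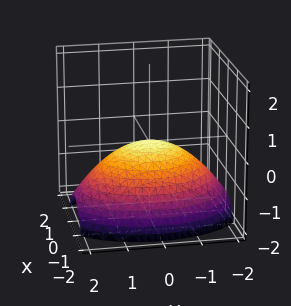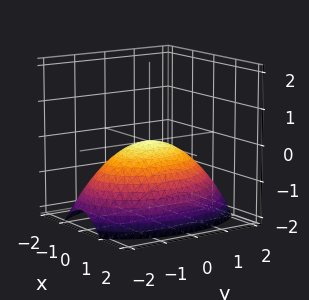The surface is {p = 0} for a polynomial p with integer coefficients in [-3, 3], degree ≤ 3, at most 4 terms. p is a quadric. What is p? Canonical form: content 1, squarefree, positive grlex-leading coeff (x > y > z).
2*x^2 + y^2 + 3*z

First, degree: a paraboloid; a quadric, so deg p = 2.
Next, symmetries: the y ↦ −y reflection is a symmetry, so y appears only in even powers; the x ↦ −x reflection is a symmetry, so x appears only in even powers.
Then, reading off the gridlines: it meets the y-axis at y = 0 (among the integer gridlines); it meets the z-axis at z = 0 (among the integer gridlines).
Finally, matching integer coefficients to the picture gives p.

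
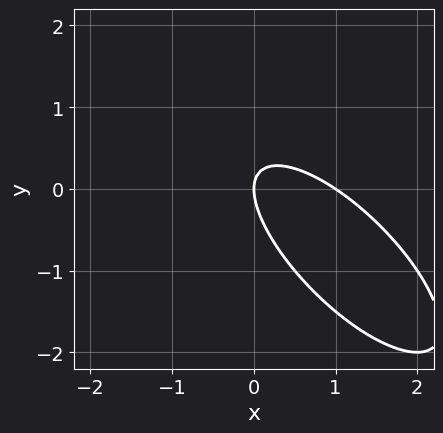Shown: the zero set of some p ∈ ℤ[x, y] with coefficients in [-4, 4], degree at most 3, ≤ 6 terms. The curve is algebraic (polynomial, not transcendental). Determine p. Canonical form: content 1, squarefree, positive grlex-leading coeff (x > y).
2*x^2 + 3*x*y + 2*y^2 - 2*x

1. deg p = 2. The shape is more complex than any degree-1 curve.
2. Against the integer gridlines: among the integer gridlines, it crosses the x-axis at x ∈ {0, 1}; one y-axis crossing is at y = 0.
3. Matching integer coefficients to the picture gives p.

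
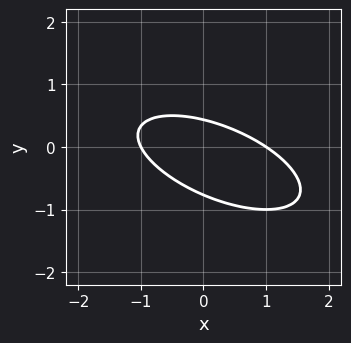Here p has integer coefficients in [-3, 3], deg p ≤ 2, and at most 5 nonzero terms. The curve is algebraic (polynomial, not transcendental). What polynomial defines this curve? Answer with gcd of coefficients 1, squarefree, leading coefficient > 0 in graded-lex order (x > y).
1. deg p = 2.
2. Reading off the gridlines: the x-axis gridline crossings are at x ∈ {-1, 1}.
3. Matching integer coefficients to the picture gives p.

x^2 + 2*x*y + 3*y^2 + y - 1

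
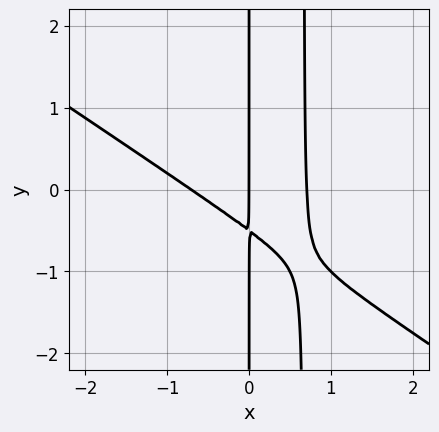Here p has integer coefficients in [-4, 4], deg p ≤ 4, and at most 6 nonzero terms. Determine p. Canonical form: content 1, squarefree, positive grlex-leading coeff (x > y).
2*x^3 + 3*x^2*y - 2*x*y - x

First, degree: no degree-2 curve has this shape, so deg p = 3.
Then, checking where it meets the axes: the visible y-axis segment lies entirely on the curve; one x-axis crossing is at x = 0.
Finally, assembling these constraints gives the stated polynomial.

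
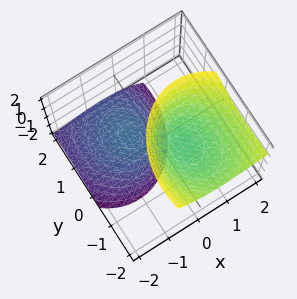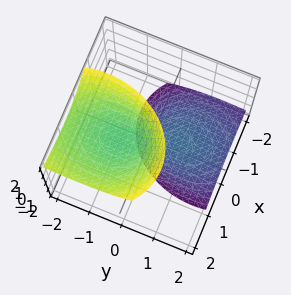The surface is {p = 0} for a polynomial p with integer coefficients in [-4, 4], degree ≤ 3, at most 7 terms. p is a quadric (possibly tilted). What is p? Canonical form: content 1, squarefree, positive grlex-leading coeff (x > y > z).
I count 2 distinct pieces. They look like related sheets of one shape, so recover p as a whole.
The degree is 2 — no degree-1 surface has this shape.
Observable constraints: it misses every integer gridline on the x-axis; the surface avoids every integer y-axis point in the box.
Matching integer coefficients to the picture gives p.

3*x^2 - 3*x*z + 2*y^2 + 3*y*z - z^2 + 2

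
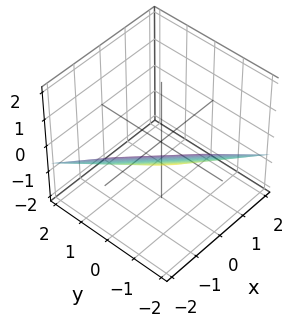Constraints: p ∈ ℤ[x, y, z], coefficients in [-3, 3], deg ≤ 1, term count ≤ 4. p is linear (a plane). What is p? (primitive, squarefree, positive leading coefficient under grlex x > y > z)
1. The degree is 1 — the surface is flat (a plane).
2. Checking where it meets the axes: one x-axis crossing is at x = -1; one y-axis crossing is at y = -1.
3. Putting this together gives p.

2*x + 2*y + 3*z + 2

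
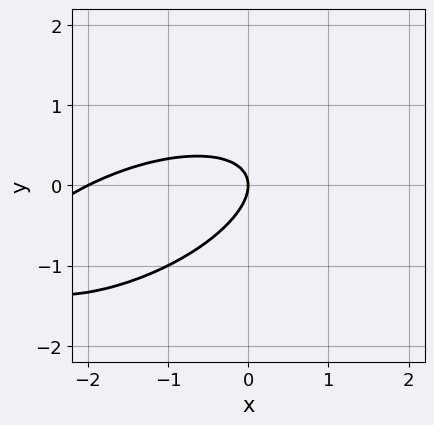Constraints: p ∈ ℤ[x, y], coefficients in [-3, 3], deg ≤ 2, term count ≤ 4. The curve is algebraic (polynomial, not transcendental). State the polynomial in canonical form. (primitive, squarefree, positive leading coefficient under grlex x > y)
x^2 - 2*x*y + 3*y^2 + 2*x

1. Degree: a generic line meets the curve in up to 2 points, so deg p = 2.
2. Observable constraints: the x-axis gridline crossings are at x ∈ {-2, 0}; one y-axis crossing is at y = 0.
3. Matching integer coefficients to the picture gives p.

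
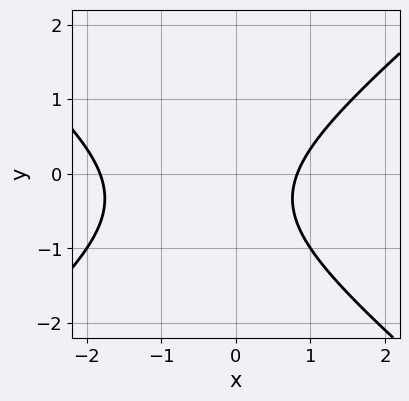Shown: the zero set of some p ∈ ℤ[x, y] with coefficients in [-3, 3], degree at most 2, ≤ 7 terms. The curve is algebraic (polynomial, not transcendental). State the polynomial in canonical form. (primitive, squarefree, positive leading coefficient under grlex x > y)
2*x^2 - 3*y^2 + 2*x - 2*y - 3

deg p = 2.
Against the integer gridlines: no y-intercept at any integer in the box.
Assembling these constraints gives the stated polynomial.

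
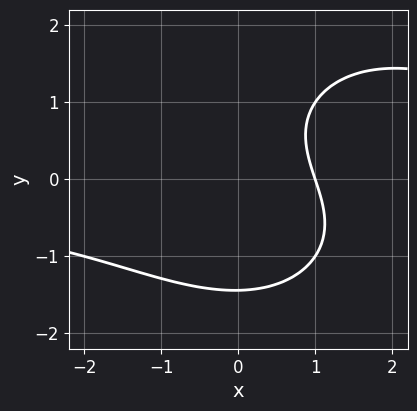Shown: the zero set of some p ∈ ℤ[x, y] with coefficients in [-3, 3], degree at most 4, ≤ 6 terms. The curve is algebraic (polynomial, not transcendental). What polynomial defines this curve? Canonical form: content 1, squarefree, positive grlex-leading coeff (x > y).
1. Degree: the shape is more complex than any degree-2 curve, so deg p = 3.
2. Reading off the gridlines: it crosses the x-axis at the gridline x = 1.
3. Fitting integer coefficients to these (and the overall shape) gives p.

x^2*y + y^3 - 2*x*y - 3*x + 3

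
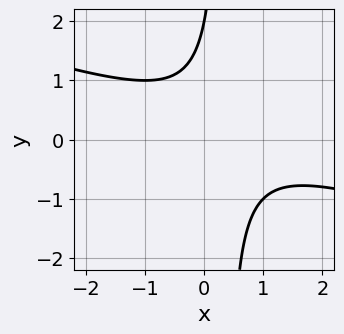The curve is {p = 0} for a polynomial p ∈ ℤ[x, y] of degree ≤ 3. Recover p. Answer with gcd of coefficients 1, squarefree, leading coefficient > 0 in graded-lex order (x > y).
Degree: no degree-1 curve has this shape, so deg p = 2.
Reading off the gridlines: it meets the y-axis at y = 2 (among the integer gridlines); it misses every integer gridline on the x-axis.
Solving for integer coefficients yields p as stated.

x^2 + 3*x*y - x - y + 2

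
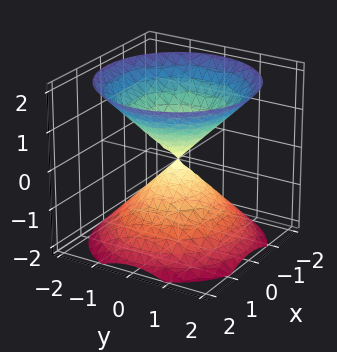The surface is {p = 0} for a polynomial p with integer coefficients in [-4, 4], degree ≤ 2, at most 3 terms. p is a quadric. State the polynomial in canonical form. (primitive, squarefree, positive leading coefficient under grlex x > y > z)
The picture has 2 separate pieces.
deg p = 2.
By symmetry, the surface is invariant under rotation about z: p = q(x² + y², z); mirror symmetry z ↦ −z ⇒ only even powers of z.
From the visible intercepts: a circular section at z = 1 has radius exactly 1; it crosses the z-axis at the gridline z = 0.
Together with the visible shape, these determine p as stated.

x^2 + y^2 - z^2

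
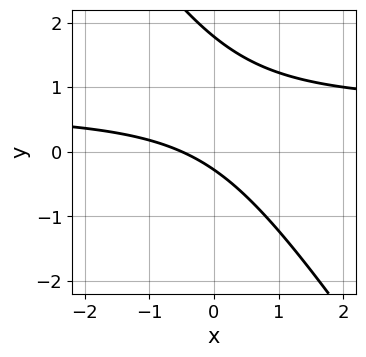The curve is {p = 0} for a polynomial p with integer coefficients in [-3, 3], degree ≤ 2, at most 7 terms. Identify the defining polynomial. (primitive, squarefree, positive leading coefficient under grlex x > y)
1. The degree is 2 — the shape is more complex than any degree-1 curve.
2. Solving for integer coefficients yields p as stated.

3*x*y + 2*y^2 - 2*x - 3*y - 1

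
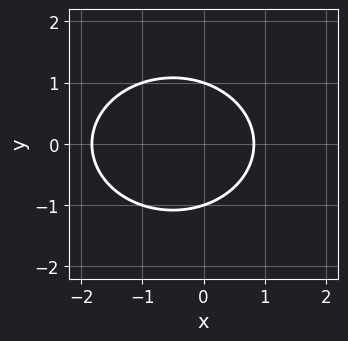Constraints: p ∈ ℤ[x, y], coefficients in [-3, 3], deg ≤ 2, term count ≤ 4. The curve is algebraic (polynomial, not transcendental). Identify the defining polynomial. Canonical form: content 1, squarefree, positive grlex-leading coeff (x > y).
First, deg p = 2. No degree-1 curve has this shape.
Then, symmetries: it's symmetric under y → −y, forcing even powers of y.
Then, from the visible intercepts: among the integer gridlines, it crosses the y-axis at y ∈ {-1, 1}.
Finally, fitting integer coefficients to these (and the overall shape) gives p.

2*x^2 + 3*y^2 + 2*x - 3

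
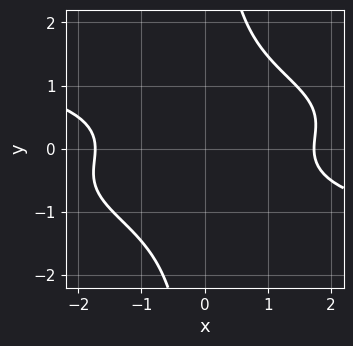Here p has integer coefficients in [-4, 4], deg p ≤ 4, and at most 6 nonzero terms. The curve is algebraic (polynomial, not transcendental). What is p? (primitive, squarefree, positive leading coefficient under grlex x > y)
First, degree: a generic line meets the curve in up to 4 points, so deg p = 4.
Then, checking where it meets the axes: it misses every integer gridline on the y-axis.
Finally, these observations pin down the coefficients.

2*x*y^3 + x^2 - 2*y^2 - 3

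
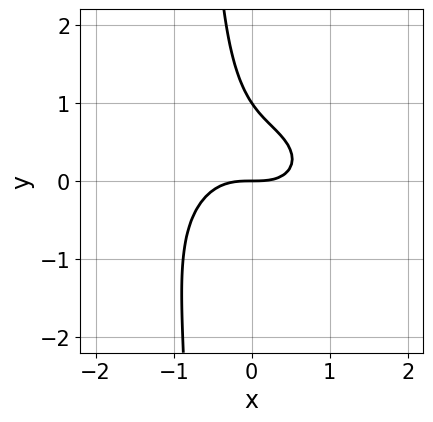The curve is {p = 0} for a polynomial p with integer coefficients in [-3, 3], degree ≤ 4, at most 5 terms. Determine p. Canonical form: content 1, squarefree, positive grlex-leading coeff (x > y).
deg p = 3.
Against the integer gridlines: it meets the x-axis at x = 0 (among the integer gridlines); among the integer gridlines, it crosses the y-axis at y ∈ {0, 1}.
Together with the visible shape, these determine p as stated.

2*x^3 + 3*x*y^2 + 2*y^2 - 2*y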